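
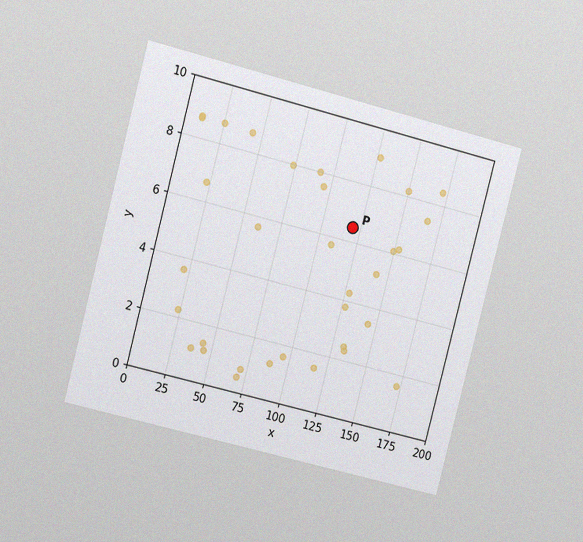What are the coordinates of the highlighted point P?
The chart is tilted about 15° clockwise and viewed slightly from the left, with some photo noise. Following the gridlines from P to each axis, P sits at (120, 6.5).

(120, 6.5)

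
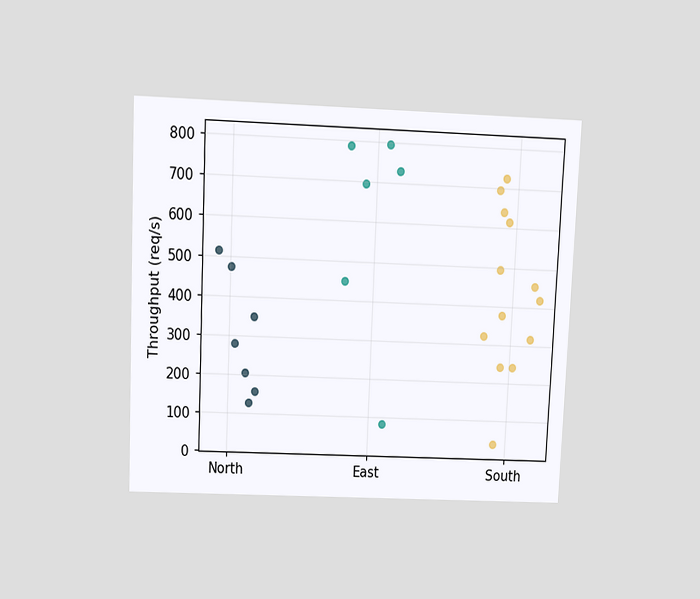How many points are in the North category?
The chart is tilted about 3° clockwise and viewed slightly from above. Counting the markers in the North column gives 7.

7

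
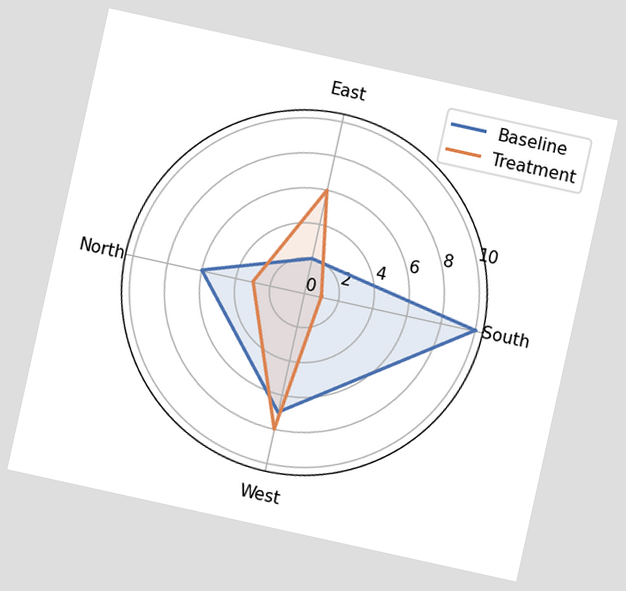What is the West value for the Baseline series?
7

The chart is tilted about 12° clockwise. On the West axis, Baseline reaches 7.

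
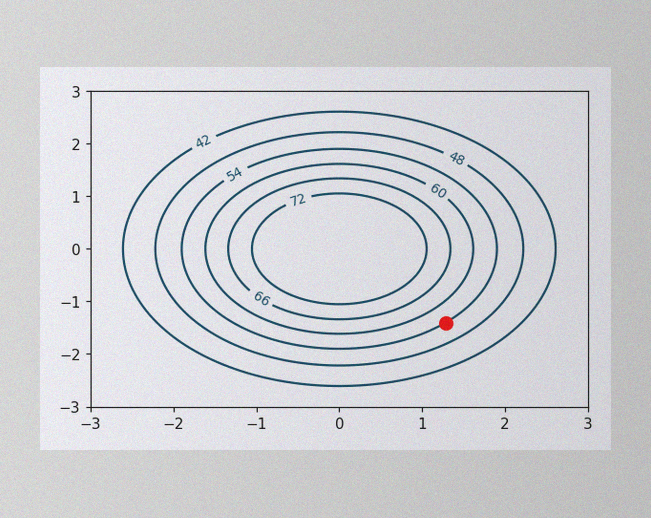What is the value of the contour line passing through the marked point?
The image has some photo noise and uneven lighting. The marked point sits on the contour labelled 54.

54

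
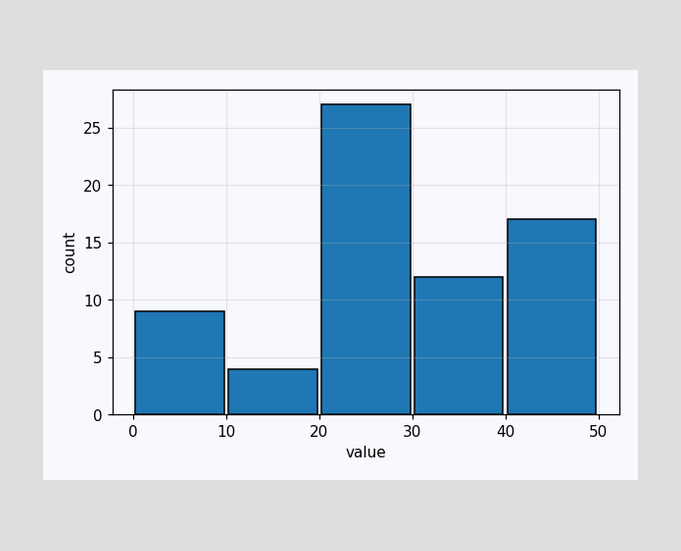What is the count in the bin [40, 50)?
The [40, 50) bin has height 17.

17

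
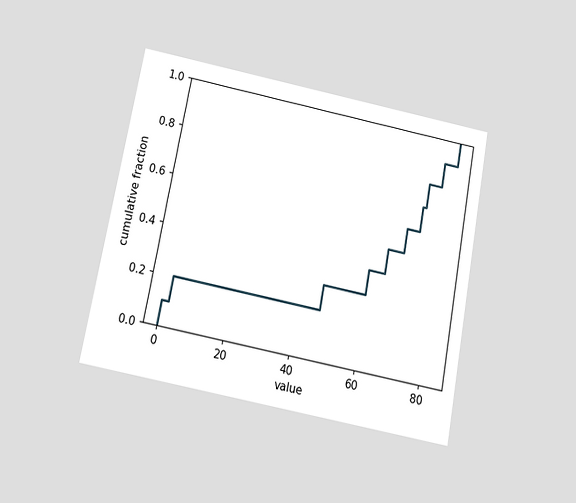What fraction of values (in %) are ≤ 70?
60%

The chart is tilted about 11° clockwise and viewed slightly from below. At x=70 the ECDF step is at 60%.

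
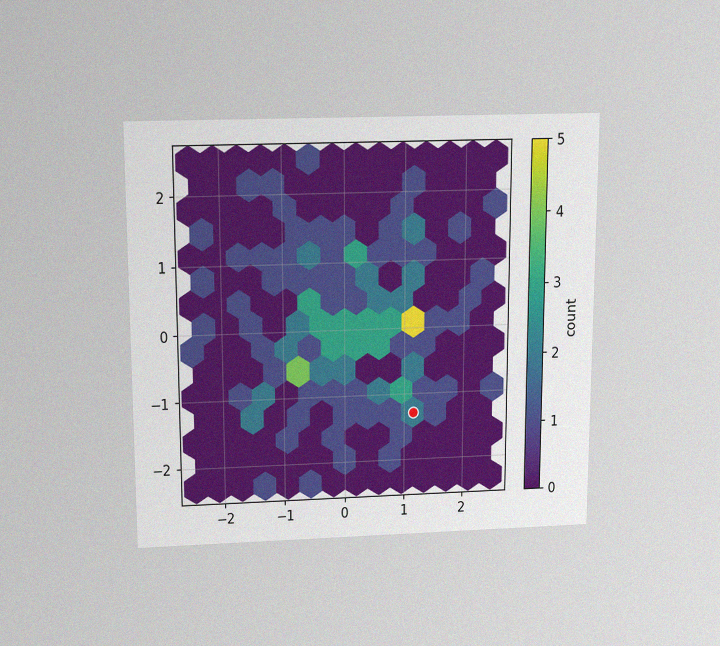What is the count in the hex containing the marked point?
2

The chart is viewed slightly from above, with some photo noise. The marked hex reads 2 on the colorbar.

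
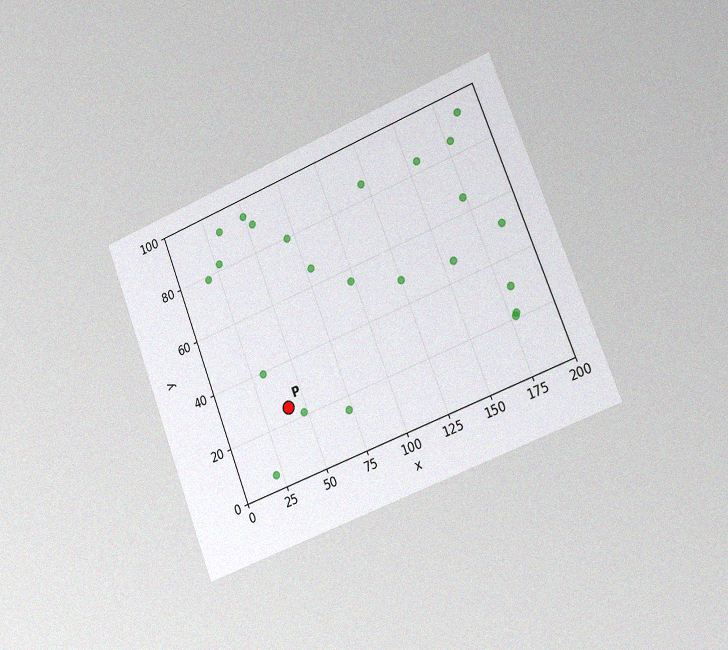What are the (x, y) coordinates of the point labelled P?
(40, 25)

The chart is tilted about 21° counter-clockwise and viewed slightly from the right, with some photo noise. Following the gridlines from P to each axis, P sits at (40, 25).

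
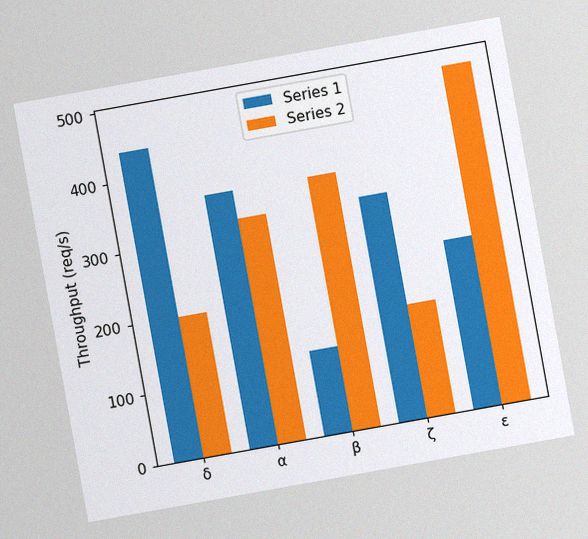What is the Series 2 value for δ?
200req/s

The chart is tilted about 10° counter-clockwise, with some photo noise. The Series 2 bar at δ reaches 200req/s on the y-axis.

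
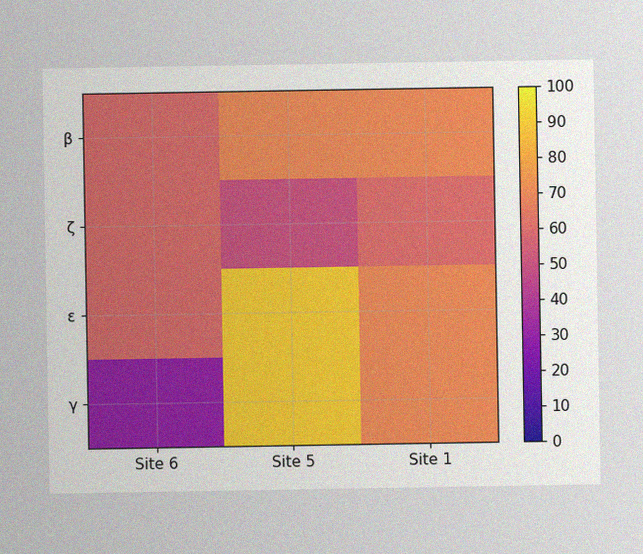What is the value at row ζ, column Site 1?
The image has some photo noise and uneven lighting. Matching cell (ζ, Site 1) against the colorbar gives 60.

60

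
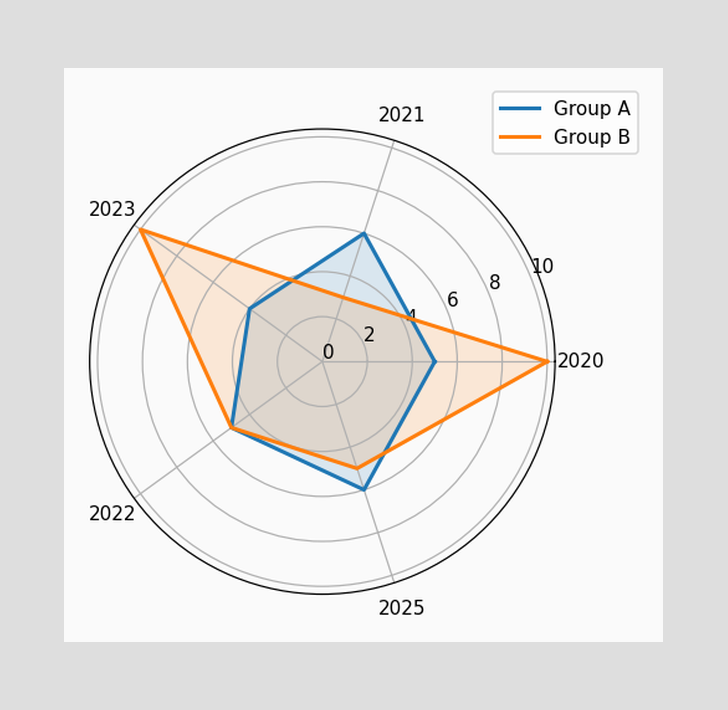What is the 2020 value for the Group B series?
On the 2020 axis, Group B reaches 10.

10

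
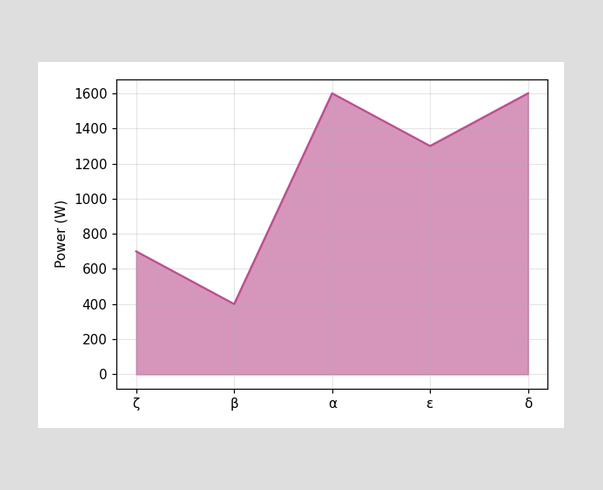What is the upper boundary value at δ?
At δ the upper boundary is at 1600W.

1600W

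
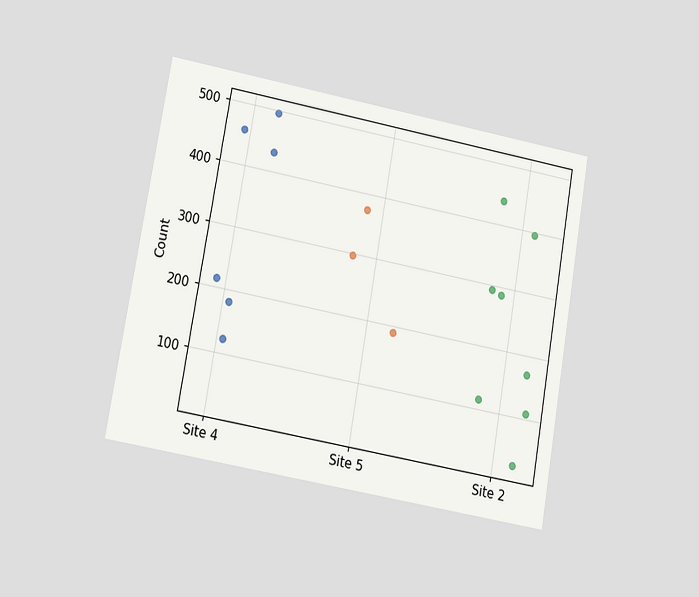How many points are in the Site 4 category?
The chart is tilted about 10° clockwise and viewed at a slight angle. Counting the markers in the Site 4 column gives 6.

6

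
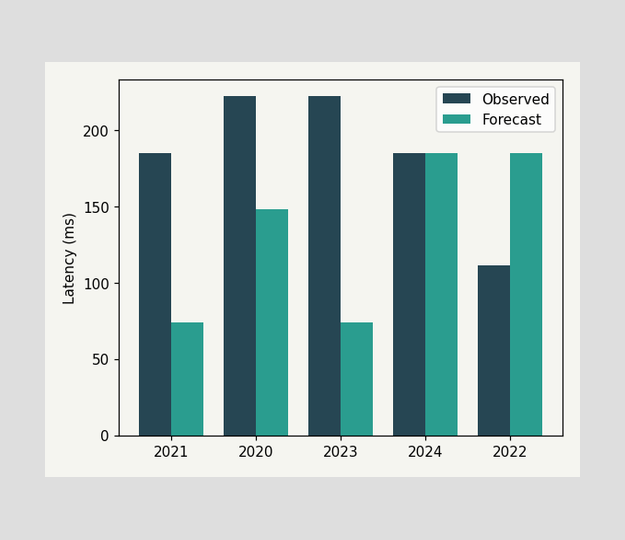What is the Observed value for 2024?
185ms

The Observed bar at 2024 reaches 185ms on the y-axis.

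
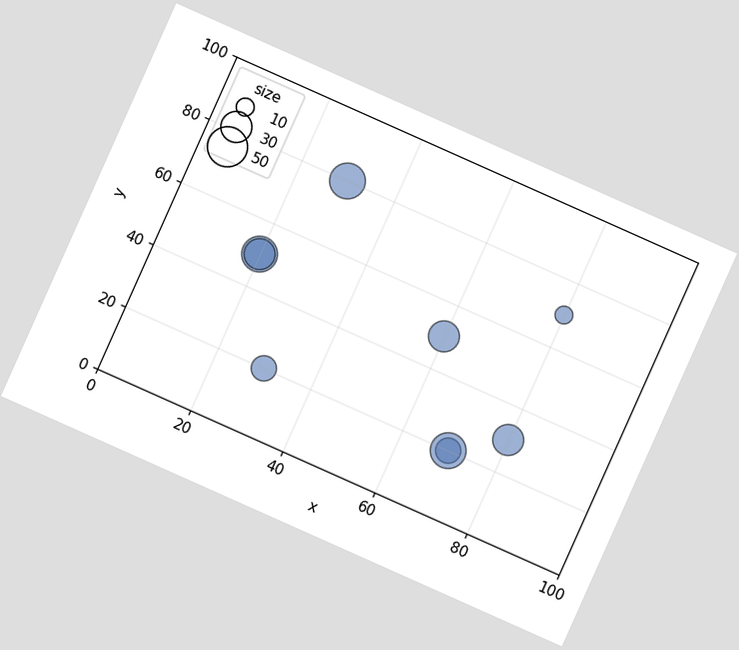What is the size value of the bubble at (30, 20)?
20

The chart is tilted about 24° clockwise. Matching the bubble at (30, 20) against the size legend gives 20.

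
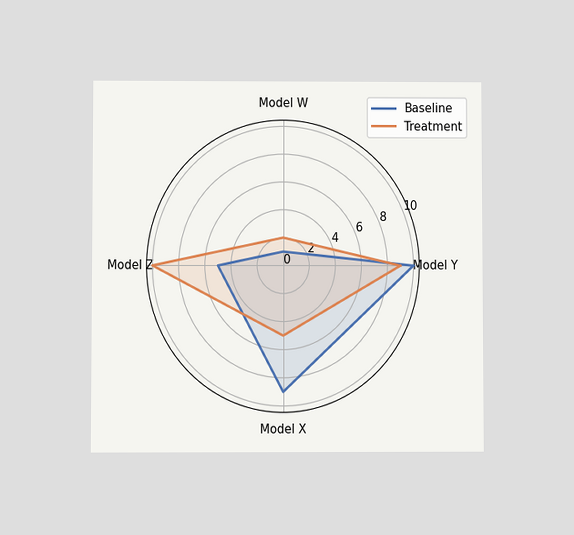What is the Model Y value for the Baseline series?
The chart is viewed at a slight angle. On the Model Y axis, Baseline reaches 10.

10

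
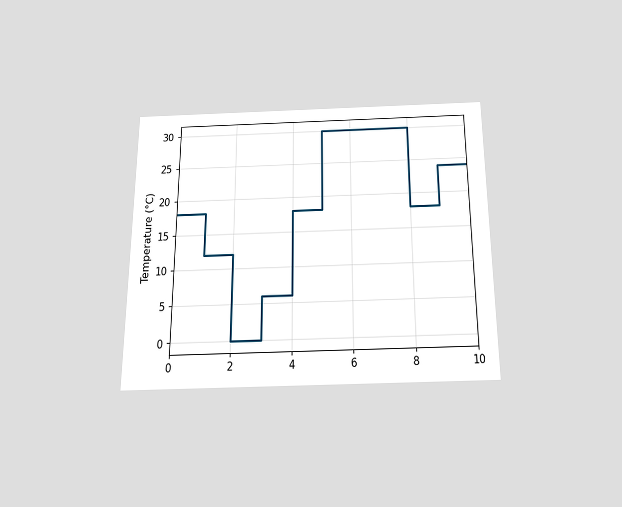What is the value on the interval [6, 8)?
The chart is viewed slightly from below. On [6, 8) the step sits at 30°C.

30°C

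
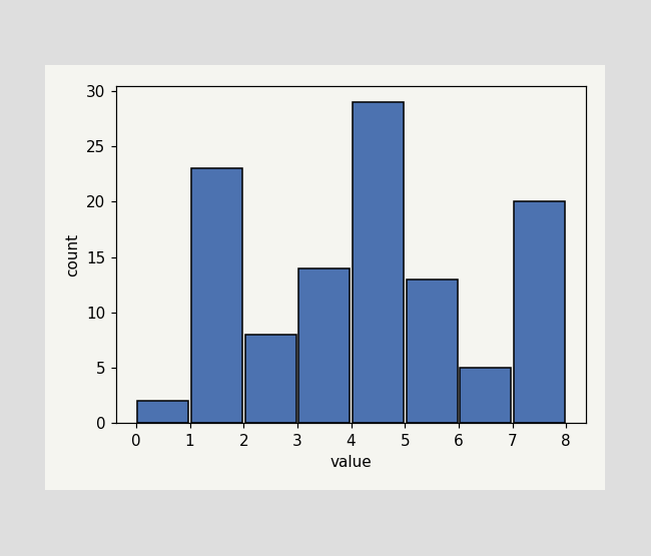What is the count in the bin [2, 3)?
The [2, 3) bin has height 8.

8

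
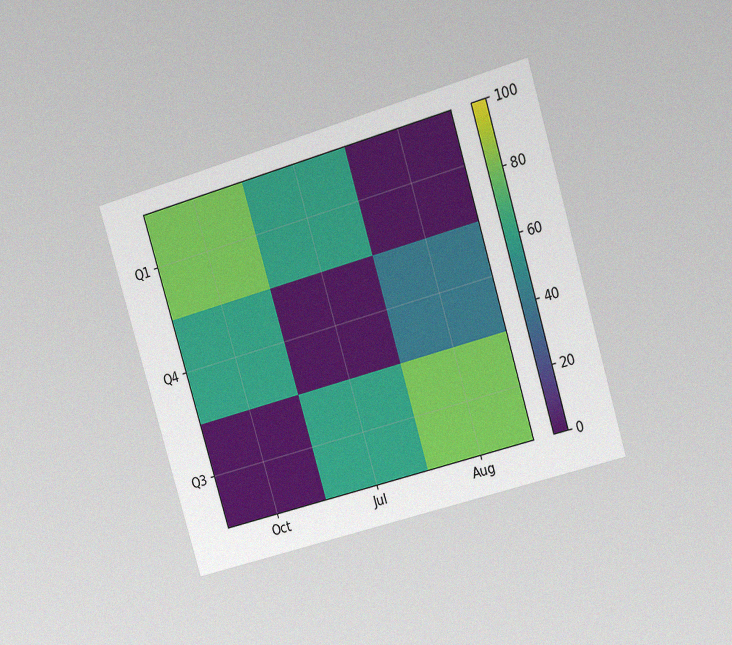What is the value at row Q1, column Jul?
The chart is tilted about 17° counter-clockwise and viewed slightly from the right, with some photo noise. Matching cell (Q1, Jul) against the colorbar gives 60.

60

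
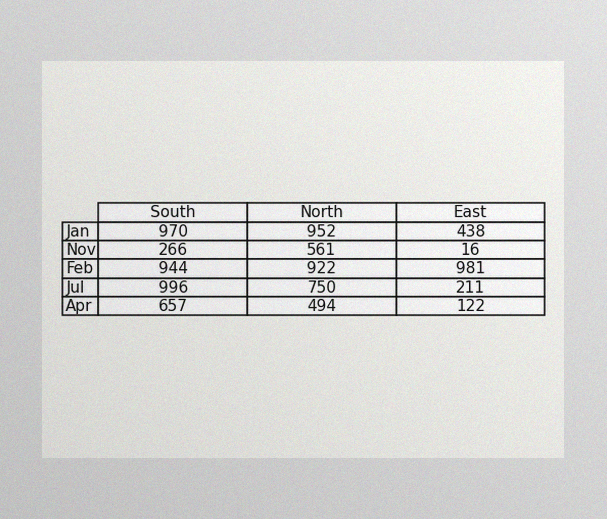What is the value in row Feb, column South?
The image has some photo noise and uneven lighting. The (Feb, South) cell reads 944.

944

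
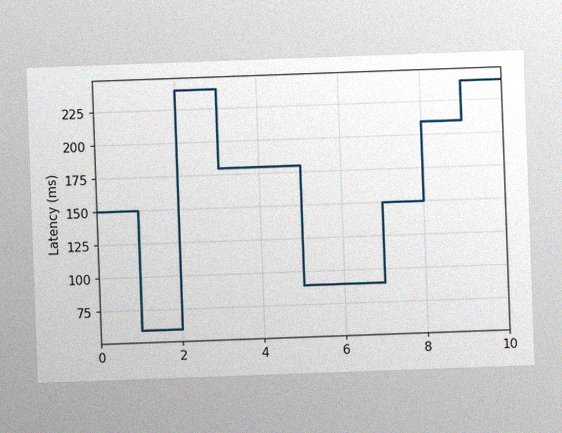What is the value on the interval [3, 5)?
The chart is tilted about 2° counter-clockwise, with some photo noise. On [3, 5) the step sits at 180ms.

180ms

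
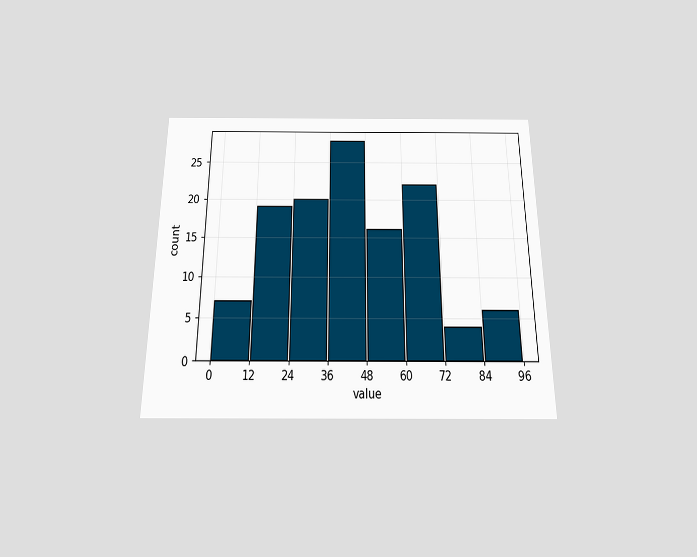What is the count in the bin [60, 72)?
The chart is viewed slightly from below. The [60, 72) bin has height 22.

22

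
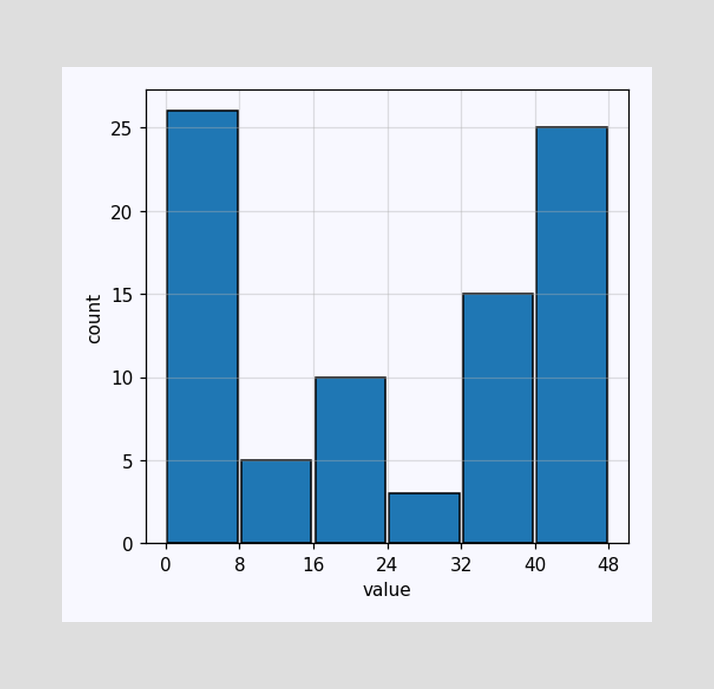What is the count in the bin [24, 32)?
The [24, 32) bin has height 3.

3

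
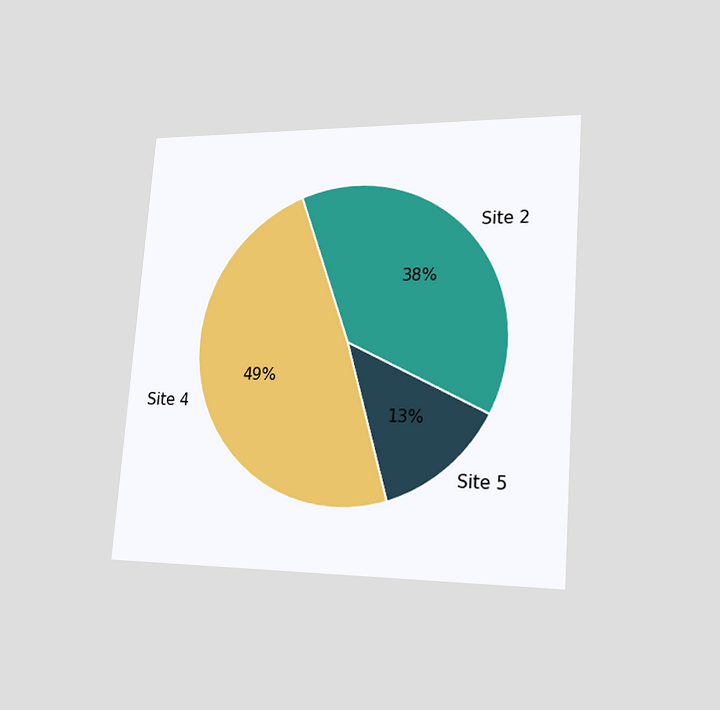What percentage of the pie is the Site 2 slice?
38%

The chart is tilted about 4° clockwise and viewed slightly from the right. The Site 2 slice takes up 38% of the pie.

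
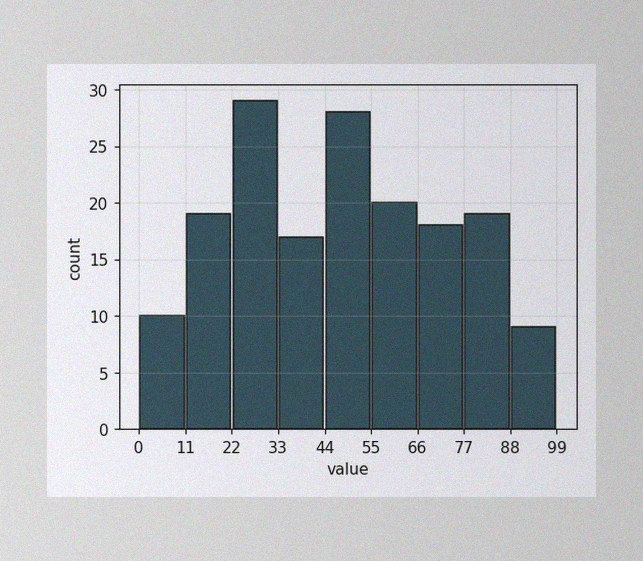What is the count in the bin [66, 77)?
18

The image has some photo noise and uneven lighting. The [66, 77) bin has height 18.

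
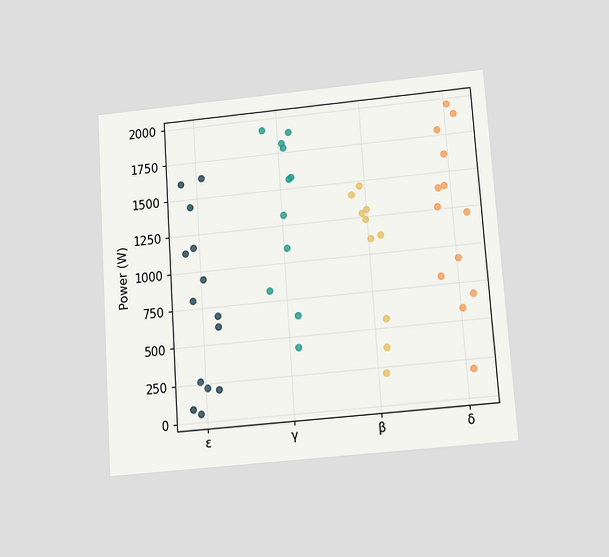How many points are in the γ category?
11

The chart is tilted about 4° counter-clockwise and viewed slightly from below. Counting the markers in the γ column gives 11.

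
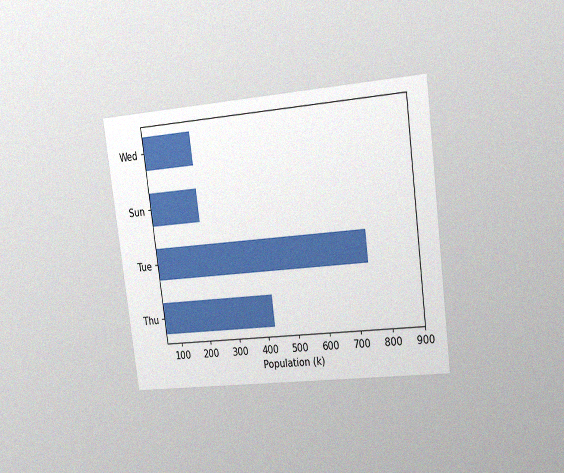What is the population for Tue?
742k

The chart is tilted about 7° counter-clockwise and viewed slightly from the right, with some photo noise. Reading along the chart's x-axis, the Tue bar reaches 742k.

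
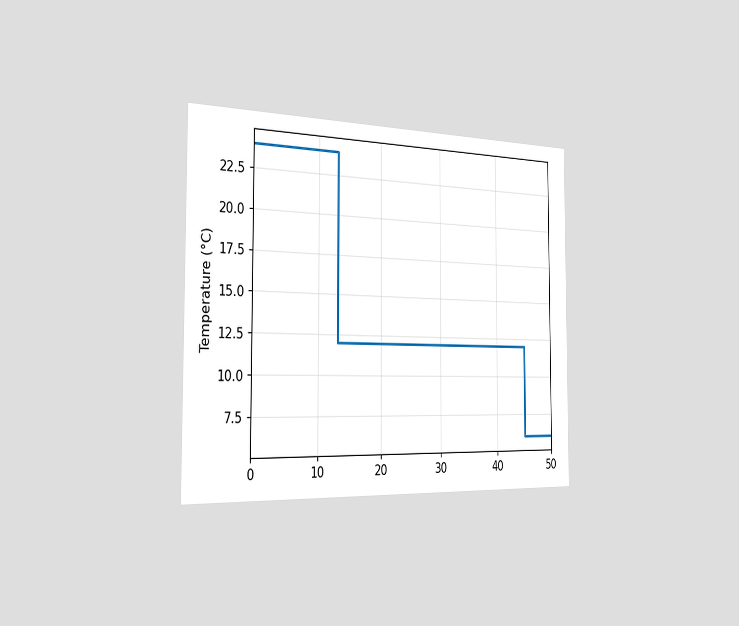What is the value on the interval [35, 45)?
The chart is viewed slightly from the left. On [35, 45) the step sits at 12°C.

12°C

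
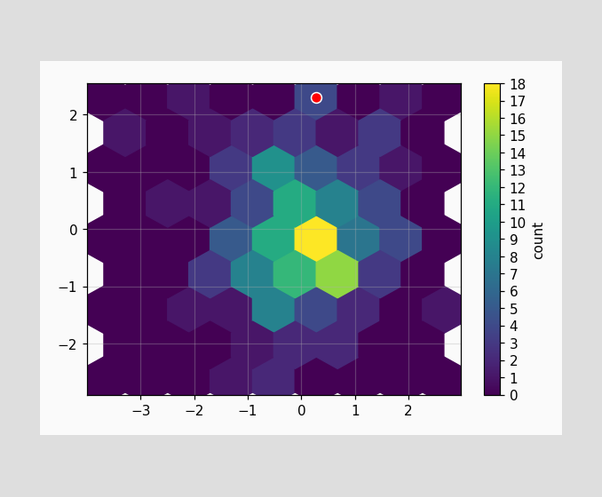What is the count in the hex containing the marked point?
4

The marked hex reads 4 on the colorbar.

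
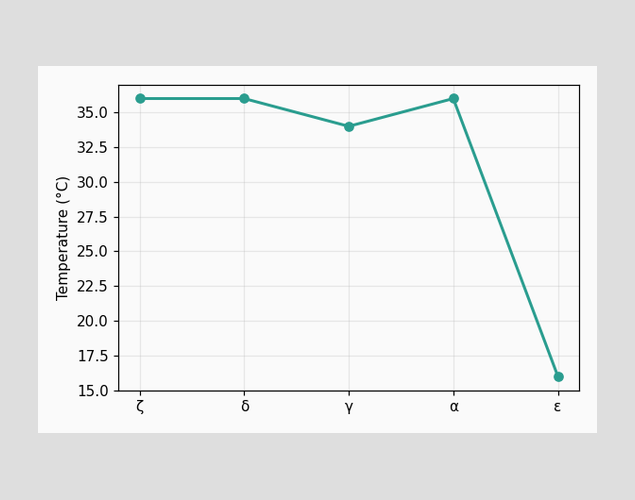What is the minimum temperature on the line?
16°C

The lowest point is at ε, and reading across to the y-axis gives 16°C.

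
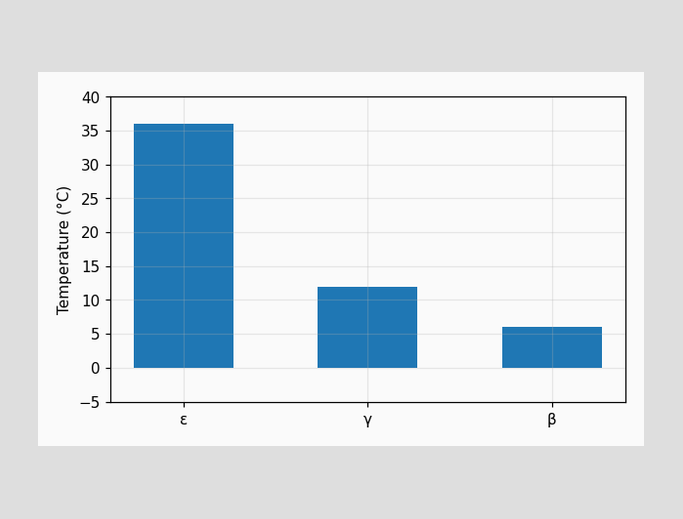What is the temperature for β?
Reading along the chart's y-axis, the β bar reaches 6°C.

6°C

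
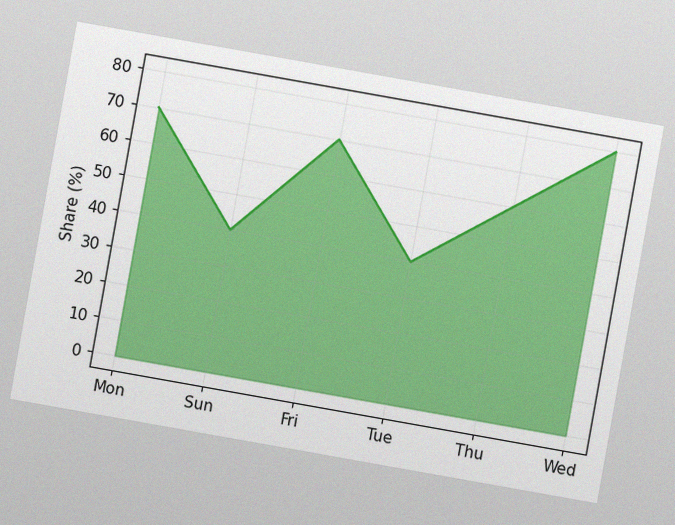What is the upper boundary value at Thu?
The chart is tilted about 10° clockwise, with some photo noise. At Thu the upper boundary is at 60%.

60%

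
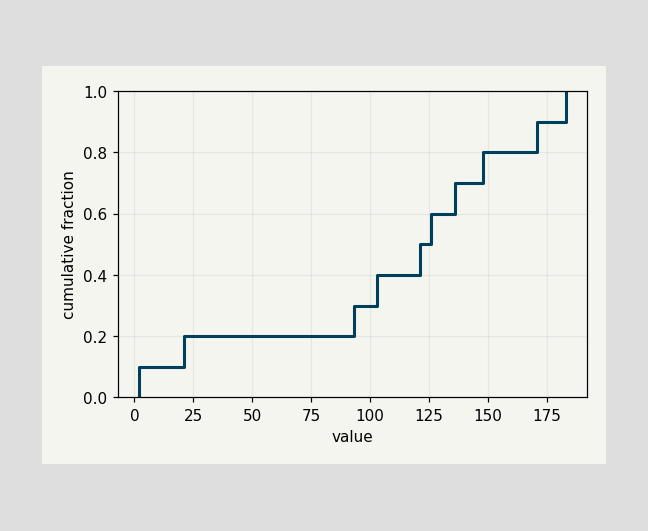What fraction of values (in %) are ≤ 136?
At x=136 the ECDF step is at 70%.

70%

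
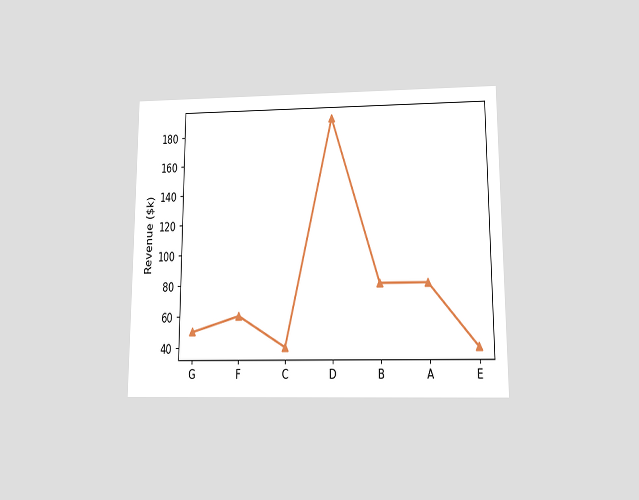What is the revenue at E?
The chart is viewed slightly from below. At E, the line is at $40k.

$40k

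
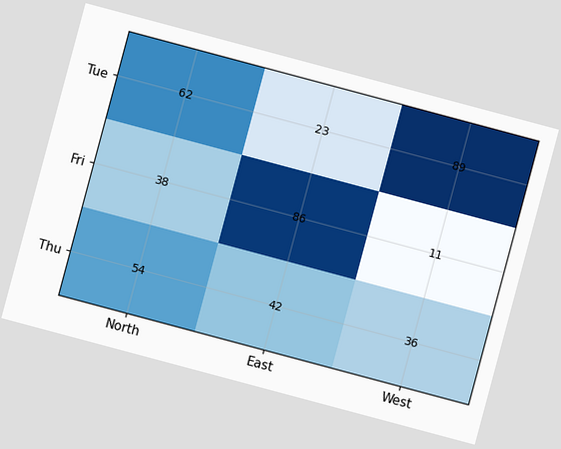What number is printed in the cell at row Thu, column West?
36

The chart is tilted about 15° clockwise. The (Thu, West) cell reads 36.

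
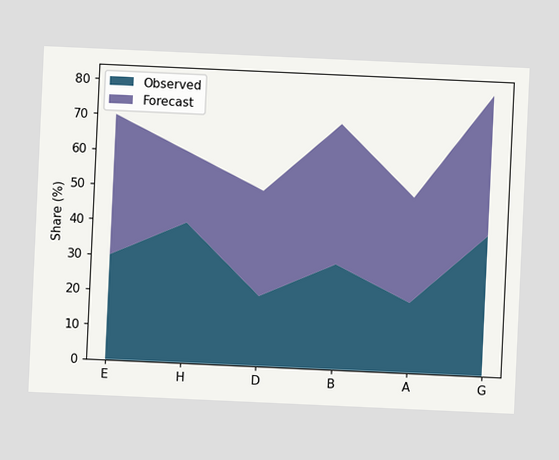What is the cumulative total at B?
The chart is tilted about 3° clockwise. The stacked total at B reaches 70%.

70%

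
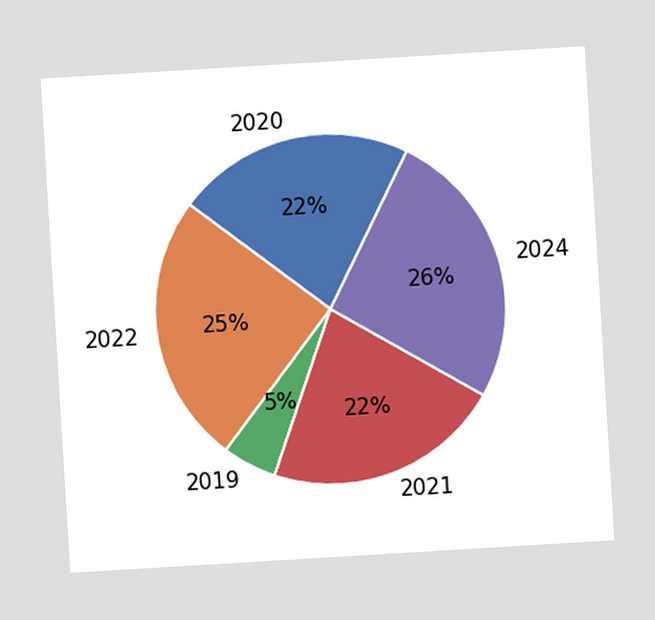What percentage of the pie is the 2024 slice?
The chart is tilted about 3° counter-clockwise. The 2024 slice takes up 26% of the pie.

26%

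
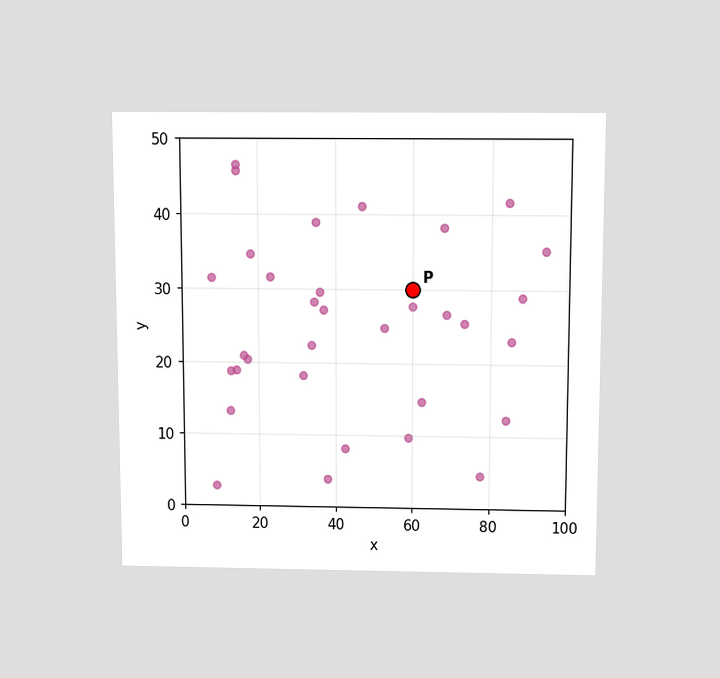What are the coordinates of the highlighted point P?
The chart is viewed slightly from above. Following the gridlines from P to each axis, P sits at (60, 30).

(60, 30)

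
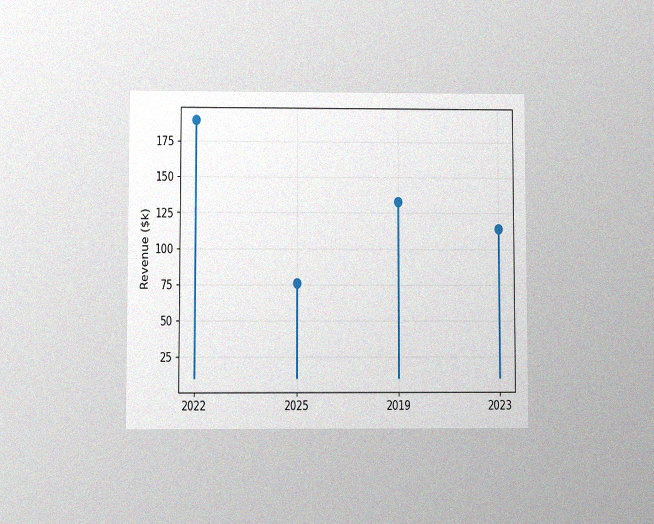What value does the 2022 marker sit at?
The chart is viewed at a slight angle, with some photo noise. The 2022 marker sits at $190k.

$190k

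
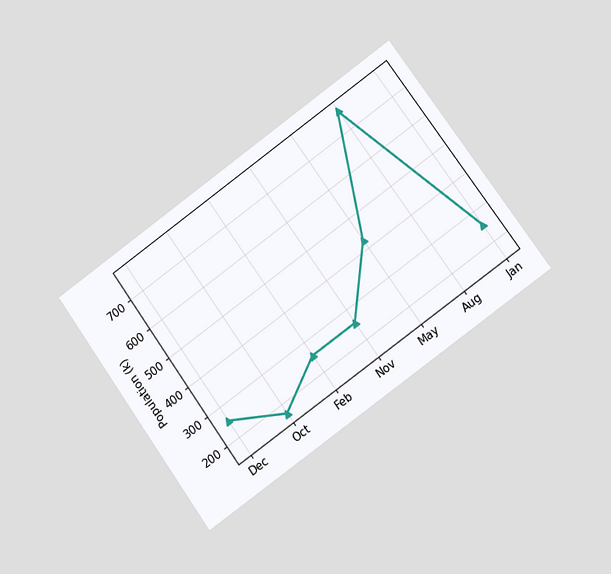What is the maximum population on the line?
765k

The chart is tilted about 36° counter-clockwise and viewed at a slight angle. The highest point is at Aug, and reading across to the y-axis gives 765k.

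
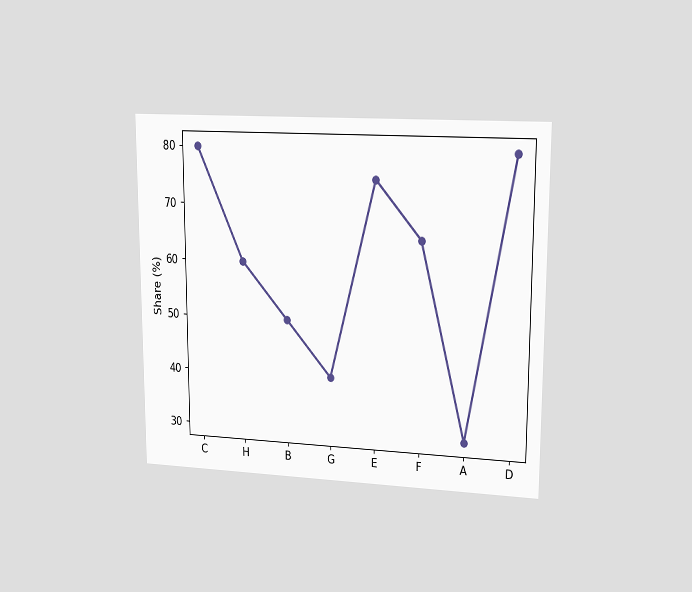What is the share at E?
75%

The chart is viewed at a slight angle. At E, the line is at 75%.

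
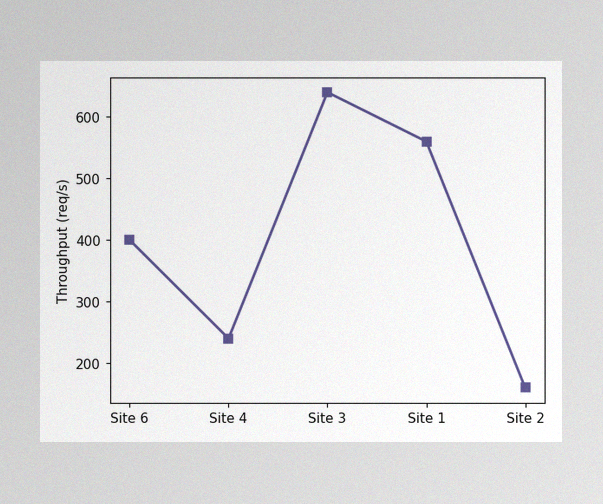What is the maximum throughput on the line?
640req/s

The image has some photo noise and uneven lighting. The highest point is at Site 3, and reading across to the y-axis gives 640req/s.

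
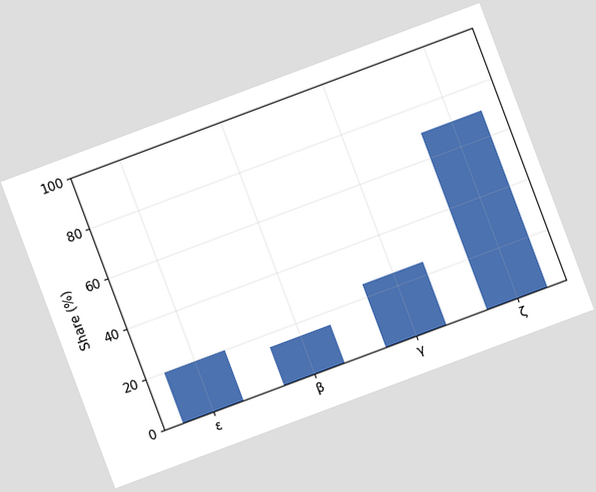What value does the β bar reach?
15%

The chart is tilted about 21° counter-clockwise. Reading along the chart's y-axis, the β bar reaches 15%.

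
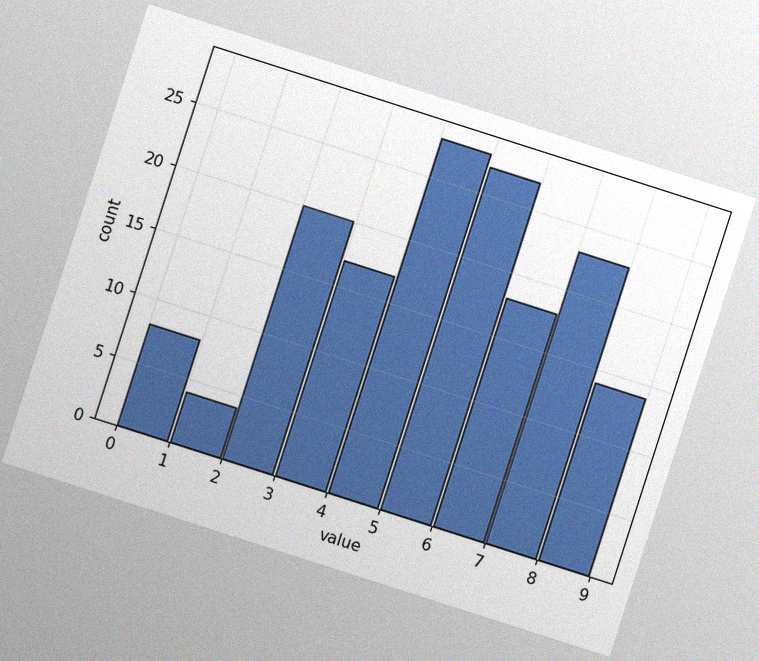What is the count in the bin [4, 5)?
The chart is tilted about 18° clockwise, with some photo noise. The [4, 5) bin has height 28.

28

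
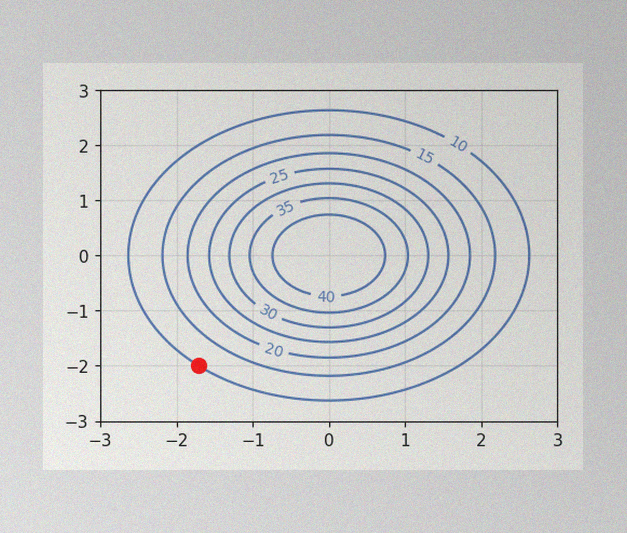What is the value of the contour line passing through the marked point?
The image has some photo noise and uneven lighting. The marked point sits on the contour labelled 10.

10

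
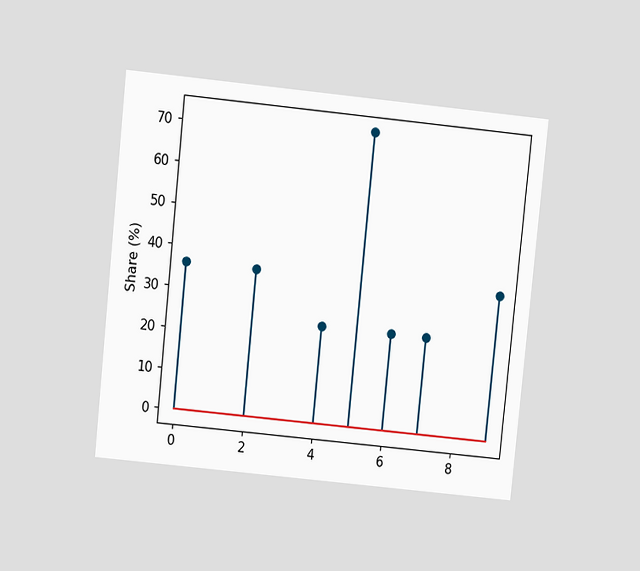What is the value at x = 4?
24%

The chart is tilted about 6° clockwise and viewed at a slight angle. The stem at x=4 reaches 24%.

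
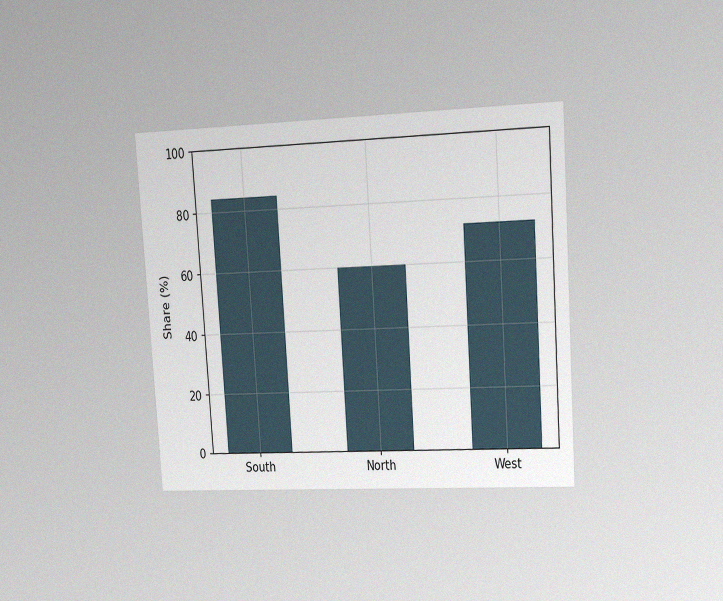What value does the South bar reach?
84%

The chart is tilted about 4° counter-clockwise and viewed slightly from the right, with some photo noise. Reading along the chart's y-axis, the South bar reaches 84%.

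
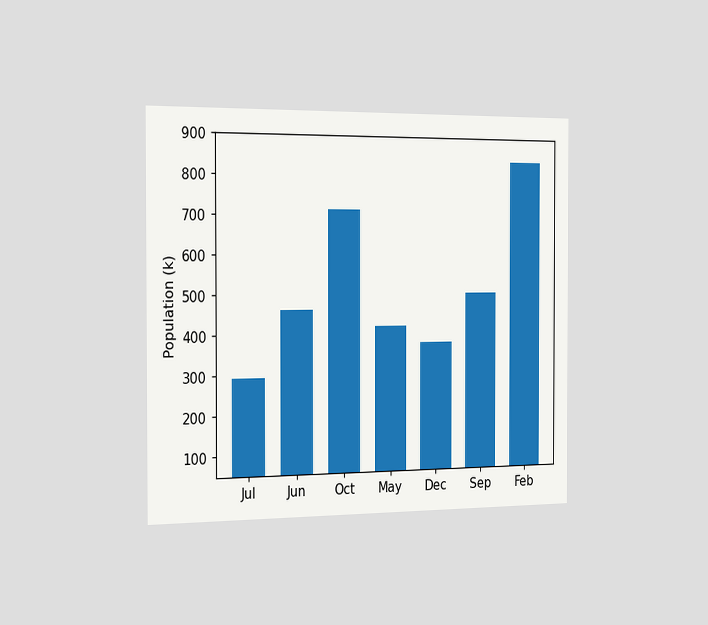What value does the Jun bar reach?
462k

The chart is viewed slightly from the left. Reading along the chart's y-axis, the Jun bar reaches 462k.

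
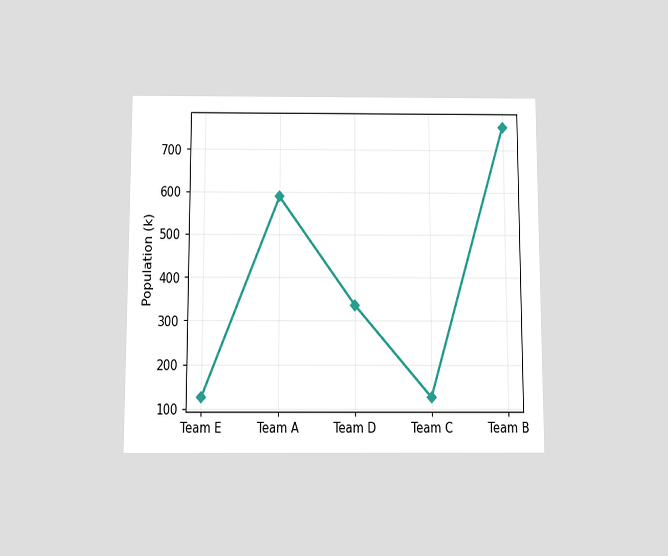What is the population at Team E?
The chart is viewed slightly from below. At Team E, the line is at 126k.

126k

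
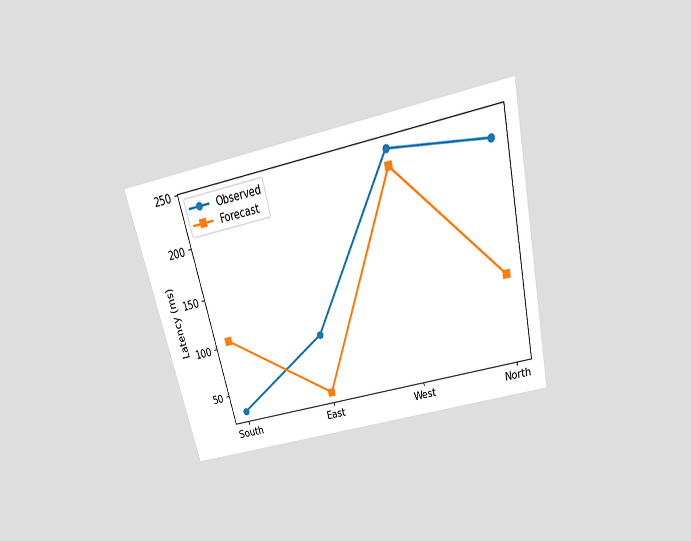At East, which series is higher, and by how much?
The chart is tilted about 13° counter-clockwise and viewed slightly from above. At East, Observed sits above the other line by 60ms.

Observed, by 60ms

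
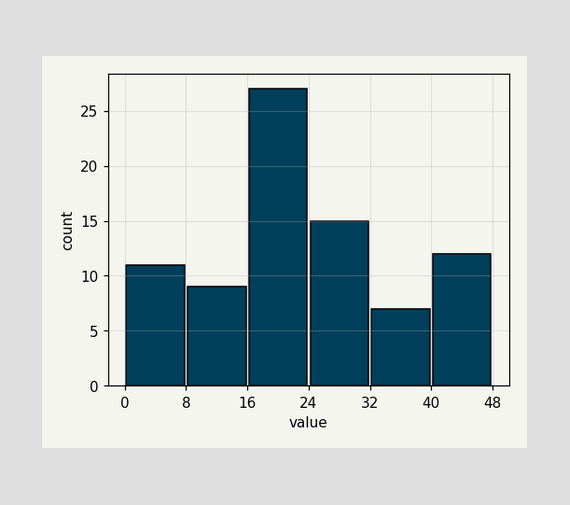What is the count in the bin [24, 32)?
The [24, 32) bin has height 15.

15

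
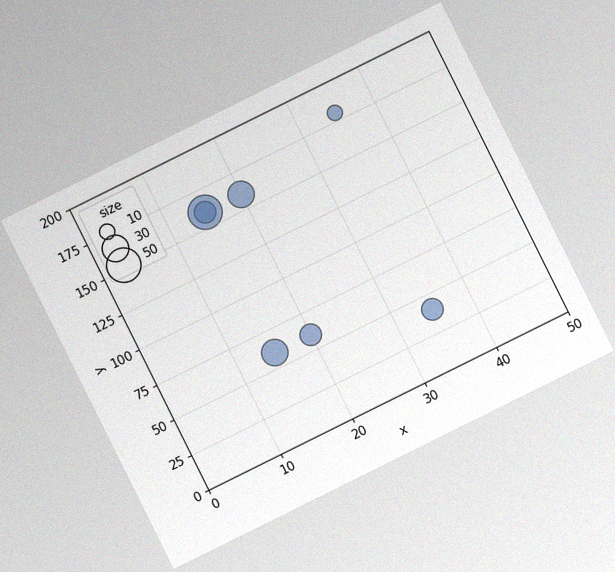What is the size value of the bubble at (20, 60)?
The chart is tilted about 26° counter-clockwise, with some photo noise. Matching the bubble at (20, 60) against the size legend gives 20.

20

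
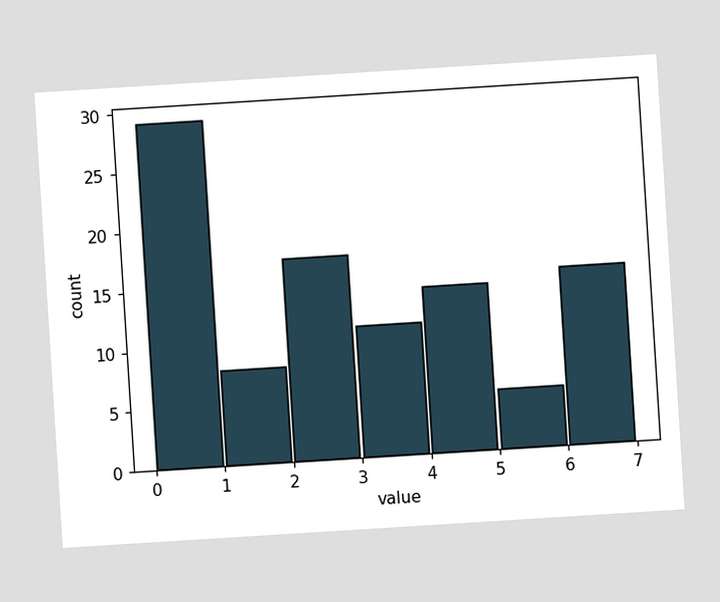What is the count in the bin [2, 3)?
17

The chart is tilted about 4° counter-clockwise. The [2, 3) bin has height 17.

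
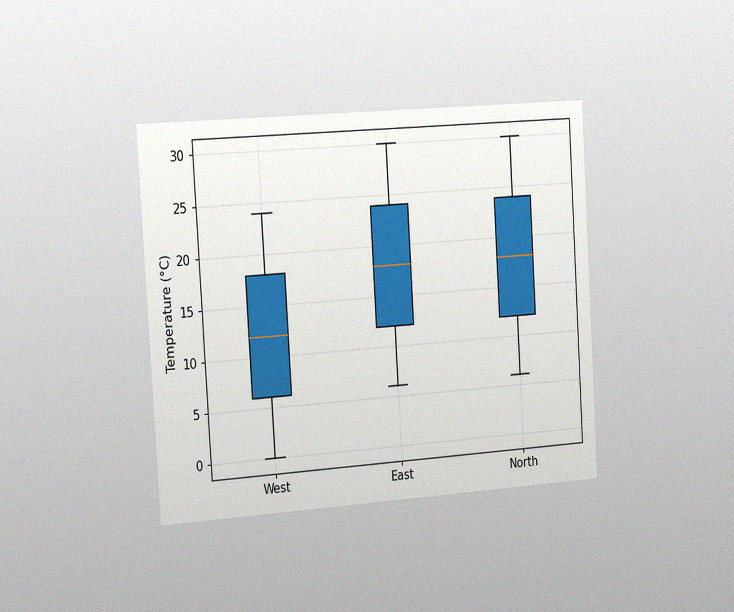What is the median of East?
The chart is tilted about 4° counter-clockwise and viewed slightly from the left, with some photo noise. The median line in the East box sits at 18°C.

18°C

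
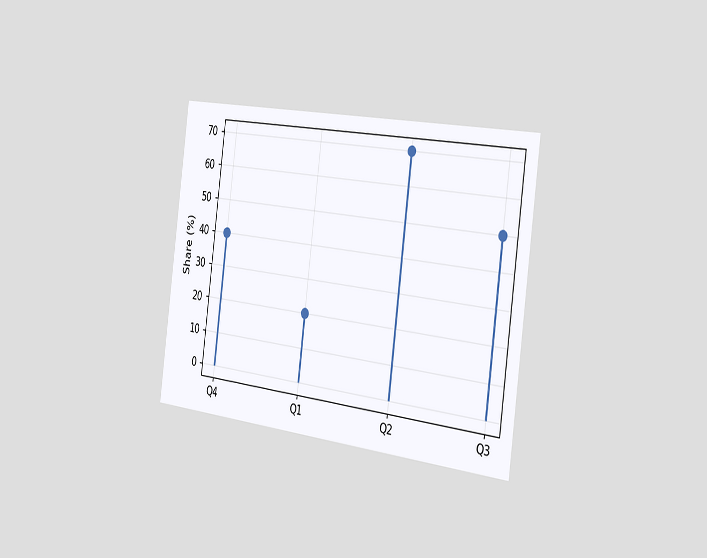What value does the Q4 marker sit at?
The chart is tilted about 8° clockwise and viewed slightly from the right. The Q4 marker sits at 40%.

40%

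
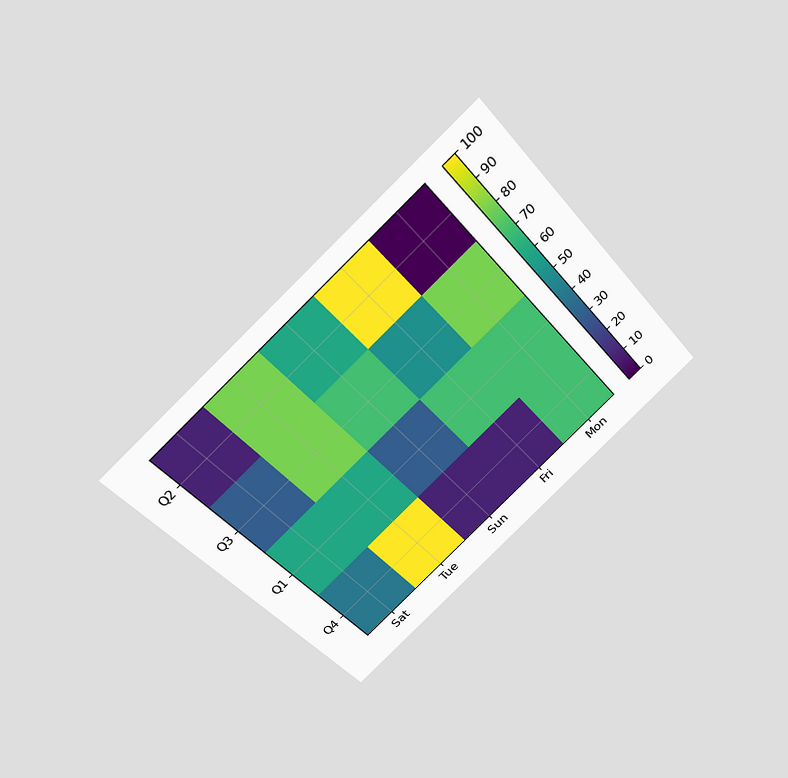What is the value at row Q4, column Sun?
The chart is tilted about 41° counter-clockwise and viewed slightly from above. Matching cell (Q4, Sun) against the colorbar gives 10.

10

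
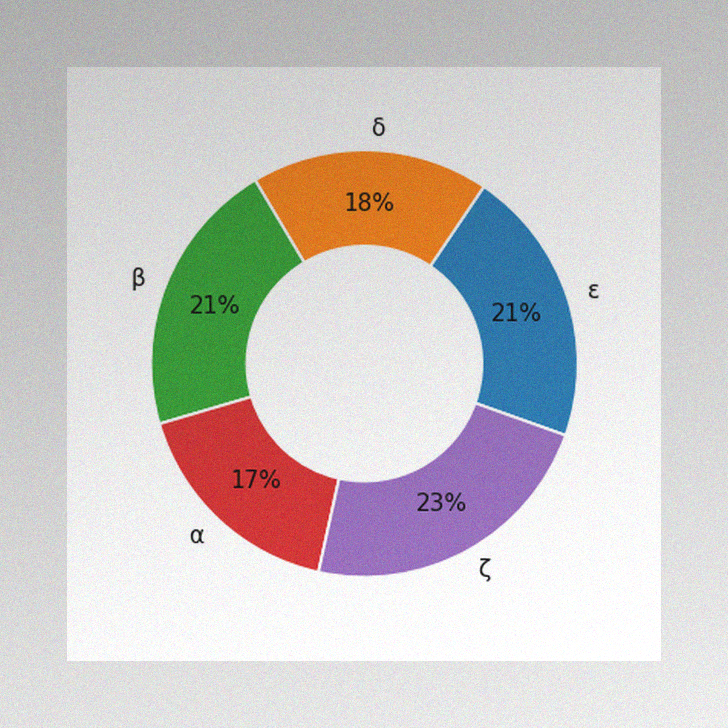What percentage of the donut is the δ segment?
The image has some photo noise and uneven lighting. The δ segment takes up 18% of the ring.

18%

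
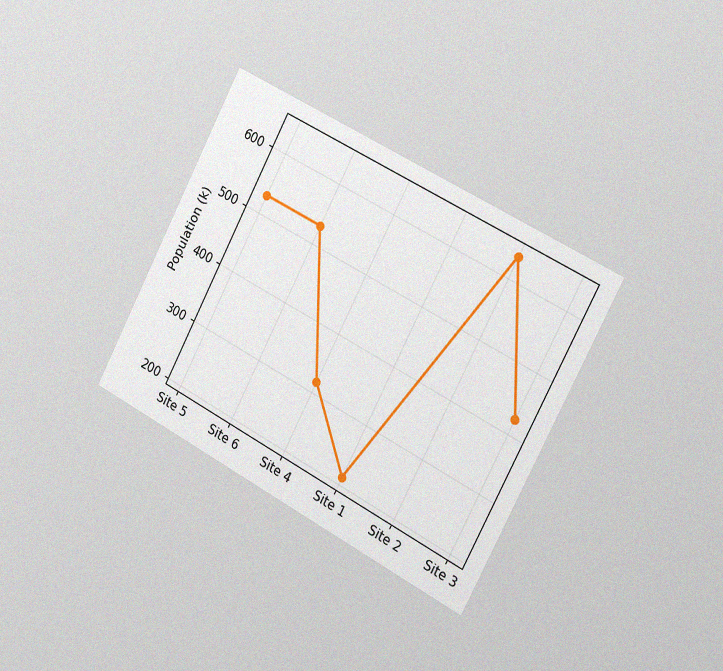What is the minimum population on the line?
212k

The chart is tilted about 28° clockwise and viewed slightly from the right, with some photo noise. The lowest point is at Site 1, and reading across to the y-axis gives 212k.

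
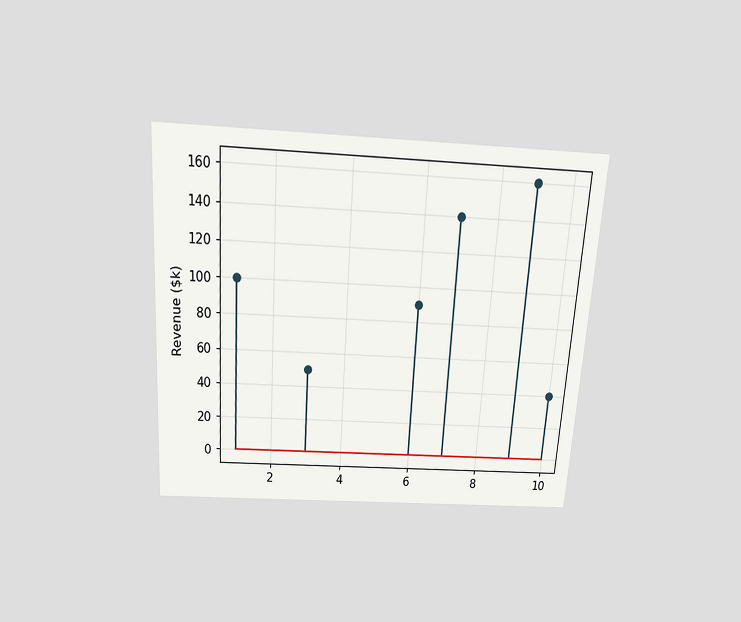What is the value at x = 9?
$160k

The chart is tilted about 4° clockwise and viewed slightly from above. The stem at x=9 reaches $160k.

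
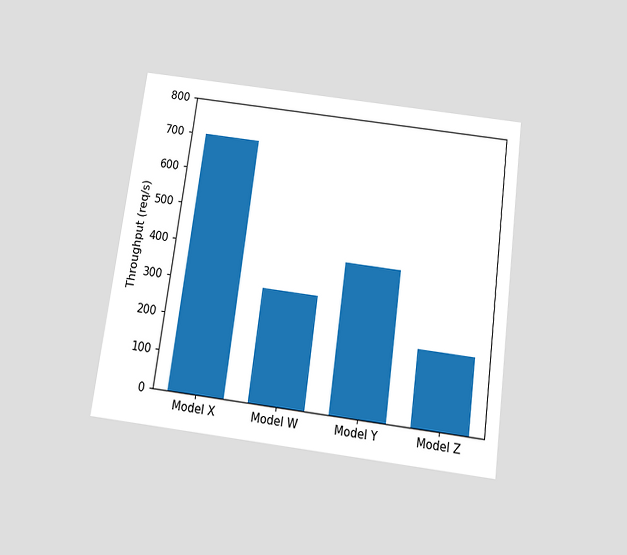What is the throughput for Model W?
The chart is tilted about 8° clockwise and viewed slightly from below. Reading along the chart's y-axis, the Model W bar reaches 300req/s.

300req/s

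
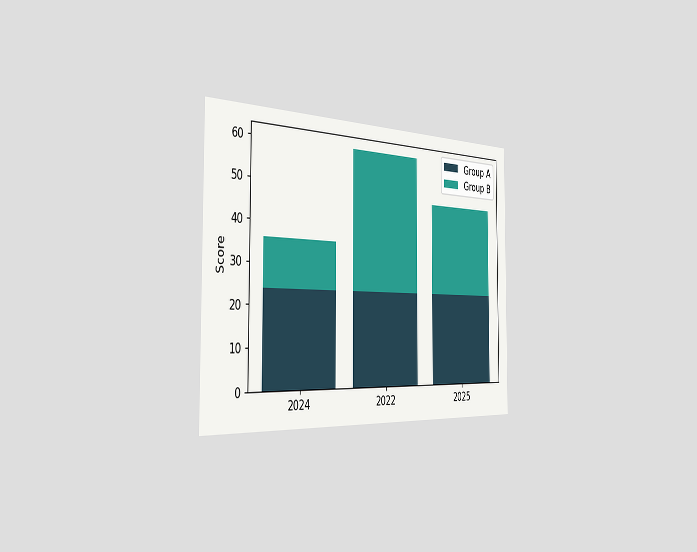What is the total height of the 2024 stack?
36

The chart is viewed slightly from the left. The 2024 stack's top reaches 36 on the y-axis.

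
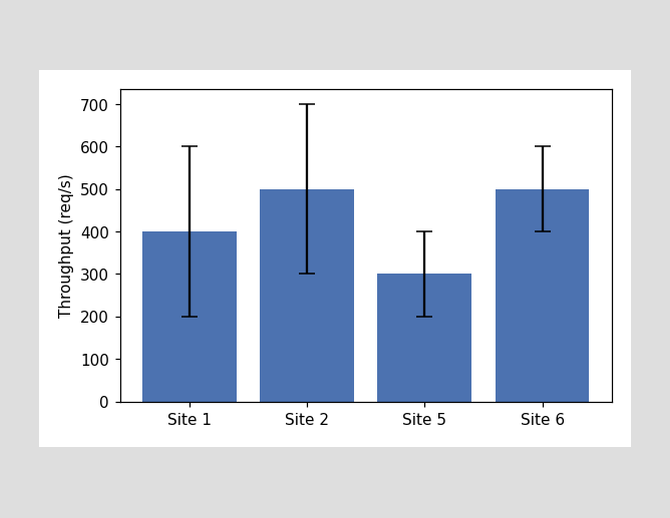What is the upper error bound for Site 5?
400req/s

The Site 5 bar's upper whisker reaches 400req/s.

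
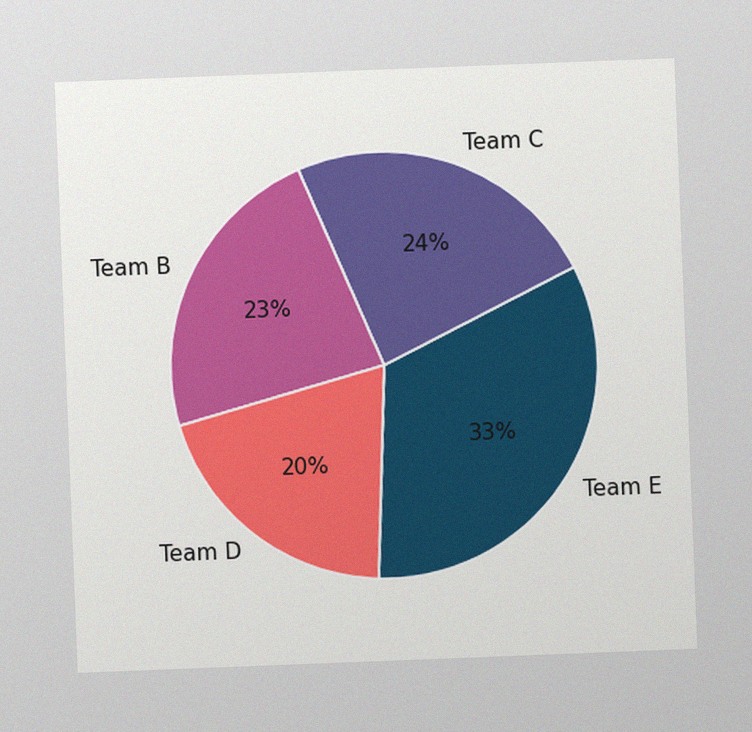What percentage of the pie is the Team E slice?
The chart is tilted about 2° counter-clockwise, with some photo noise. The Team E slice takes up 33% of the pie.

33%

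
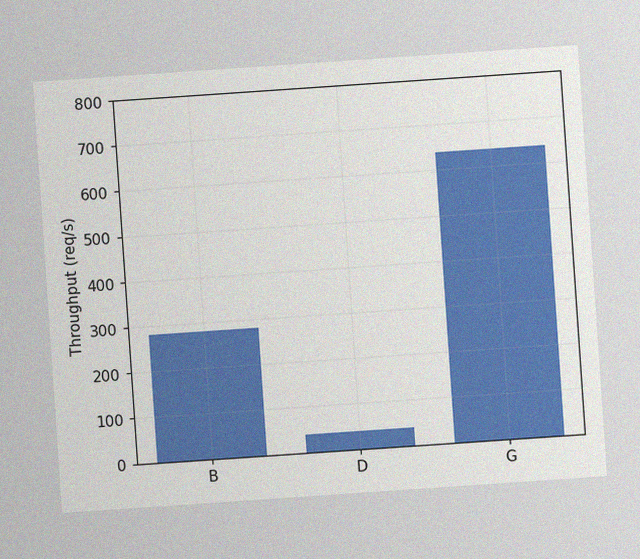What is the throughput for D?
40req/s

The chart is tilted about 4° counter-clockwise, with some photo noise. Reading along the chart's y-axis, the D bar reaches 40req/s.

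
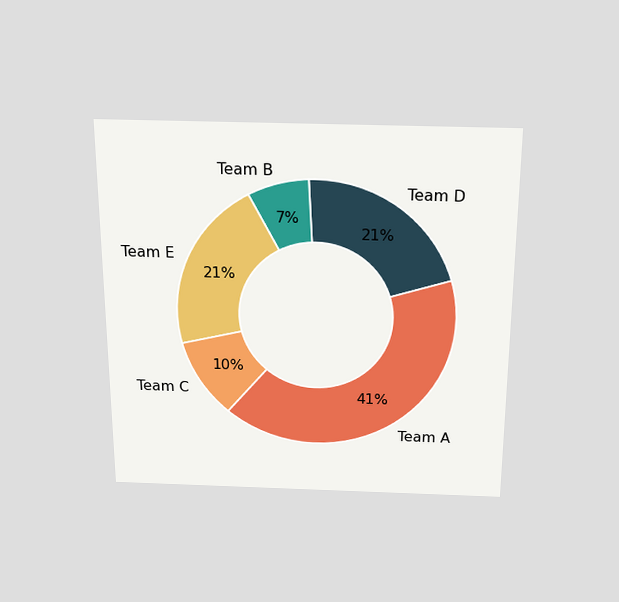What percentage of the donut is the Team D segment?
21%

The chart is viewed slightly from above. The Team D segment takes up 21% of the ring.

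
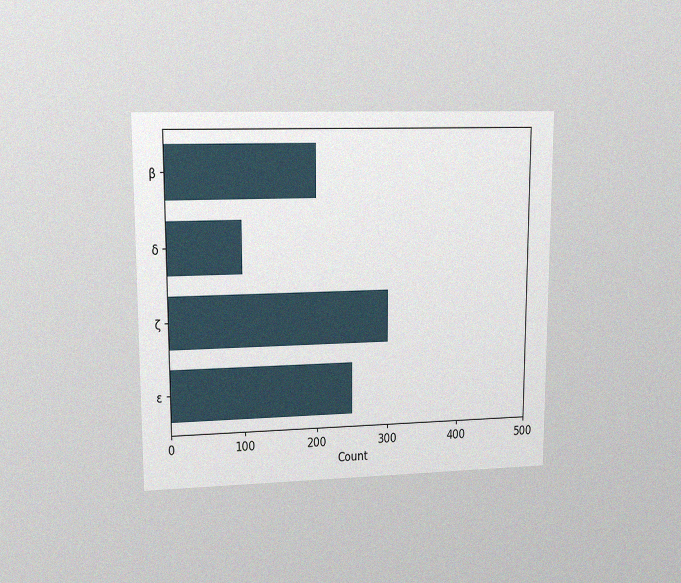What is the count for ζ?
300

The chart is viewed at a slight angle, with some photo noise. Reading along the chart's x-axis, the ζ bar reaches 300.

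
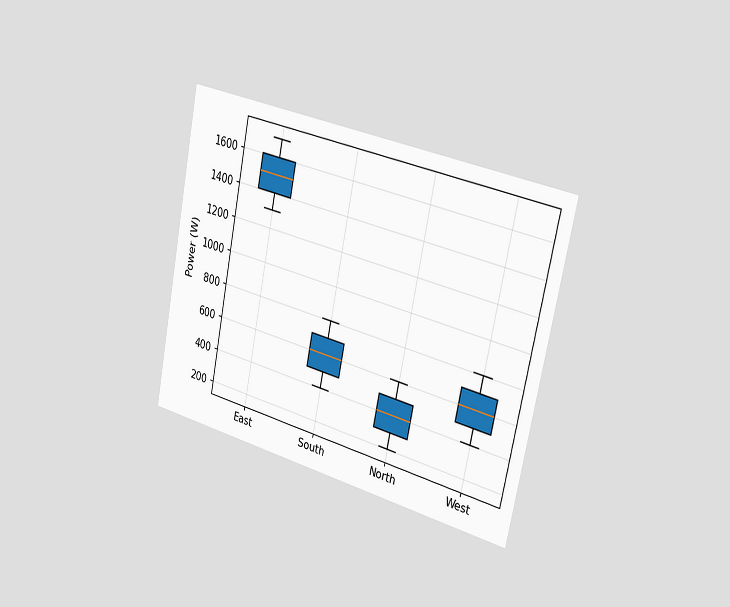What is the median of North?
The chart is tilted about 12° clockwise and viewed slightly from the right. The median line in the North box sits at 400W.

400W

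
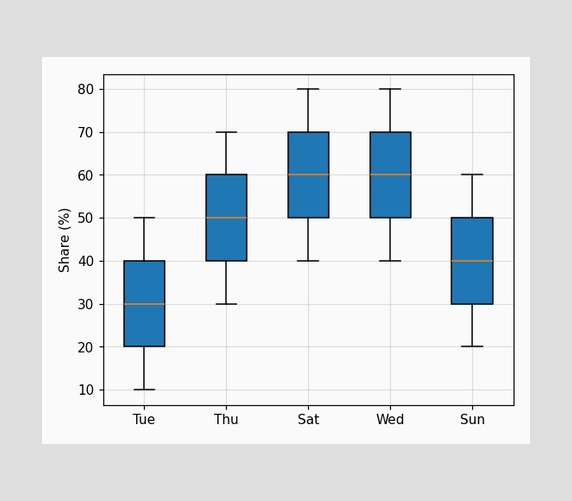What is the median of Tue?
30%

The median line in the Tue box sits at 30%.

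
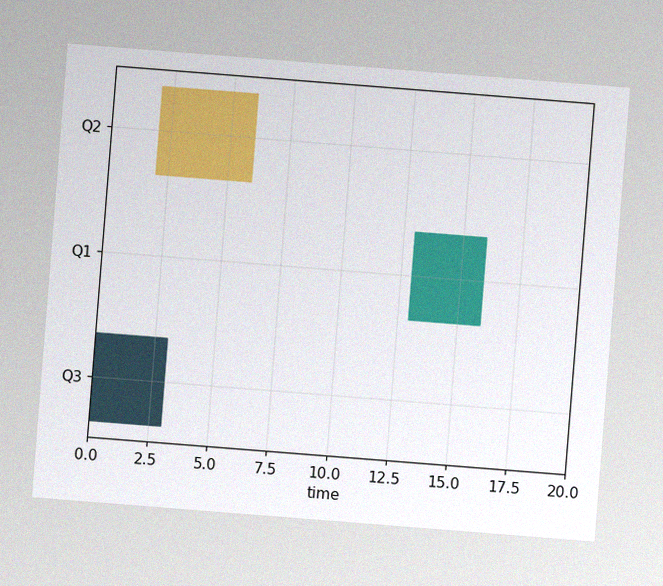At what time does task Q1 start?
The chart is tilted about 5° clockwise, with some photo noise. The Q1 bar begins at t=13.

13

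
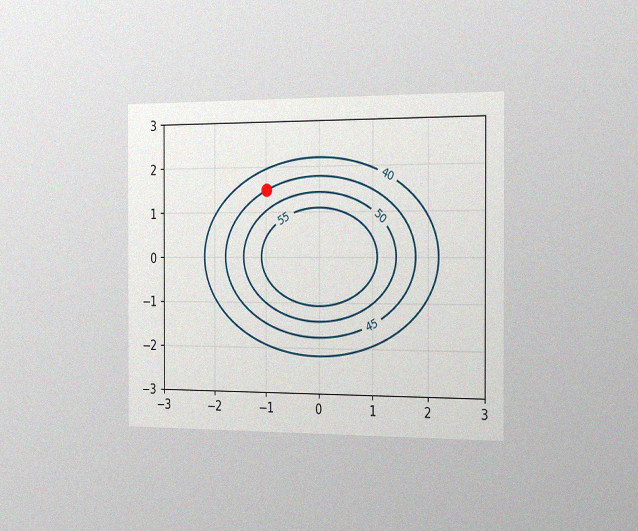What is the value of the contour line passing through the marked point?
45

The chart is viewed slightly from the right, with some photo noise. The marked point sits on the contour labelled 45.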